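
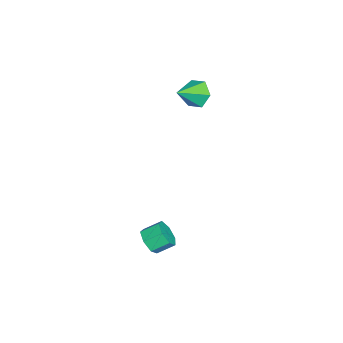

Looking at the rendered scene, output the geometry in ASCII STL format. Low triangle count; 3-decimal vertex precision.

solid 
facet normal -0.682 0.525 -0.508
outer loop
vertex -2.856 1.548 2.575
vertex -3.184 1.957 3.438
vertex -2.447 2.407 2.914
endloop
endfacet
facet normal 0.850 -0.215 -0.481
outer loop
vertex -2.856 1.548 2.575
vertex -2.447 2.407 2.914
vertex -1.996 1.043 4.322
endloop
endfacet
facet normal -0.682 0.525 -0.508
outer loop
vertex -2.447 2.407 2.914
vertex -3.184 1.957 3.438
vertex -2.775 2.816 3.777
endloop
endfacet
facet normal 0.892 0.433 0.134
outer loop
vertex -2.447 2.407 2.914
vertex -2.775 2.816 3.777
vertex -1.996 1.043 4.322
endloop
endfacet
facet normal -0.682 0.525 -0.508
outer loop
vertex -2.775 2.816 3.777
vertex -3.184 1.957 3.438
vertex -3.512 2.366 4.301
endloop
endfacet
facet normal 0.348 0.412 0.842
outer loop
vertex -2.775 2.816 3.777
vertex -3.512 2.366 4.301
vertex -1.996 1.043 4.322
endloop
endfacet
facet normal -0.682 0.525 -0.508
outer loop
vertex -3.512 2.366 4.301
vertex -3.184 1.957 3.438
vertex -3.921 1.507 3.962
endloop
endfacet
facet normal -0.237 -0.257 0.937
outer loop
vertex -3.512 2.366 4.301
vertex -3.921 1.507 3.962
vertex -1.996 1.043 4.322
endloop
endfacet
facet normal -0.682 0.525 -0.508
outer loop
vertex -3.921 1.507 3.962
vertex -3.184 1.957 3.438
vertex -3.593 1.098 3.099
endloop
endfacet
facet normal -0.278 -0.905 0.323
outer loop
vertex -3.921 1.507 3.962
vertex -3.593 1.098 3.099
vertex -1.996 1.043 4.322
endloop
endfacet
facet normal -0.682 0.525 -0.508
outer loop
vertex -3.593 1.098 3.099
vertex -3.184 1.957 3.438
vertex -2.856 1.548 2.575
endloop
endfacet
facet normal 0.265 -0.884 -0.386
outer loop
vertex -3.593 1.098 3.099
vertex -2.856 1.548 2.575
vertex -1.996 1.043 4.322
endloop
endfacet
facet normal 0.273 -0.806 -0.525
outer loop
vertex 4.046 0.471 -3.728
vertex 3.375 0.622 -4.308
vertex 4.221 0.927 -4.337
endloop
endfacet
facet normal 0.936 0.094 0.339
outer loop
vertex 4.046 0.471 -3.728
vertex 4.221 0.927 -4.337
vertex 3.717 1.447 -3.092
endloop
endfacet
facet normal 0.936 0.095 0.339
outer loop
vertex 3.717 1.447 -3.092
vertex 4.221 0.927 -4.337
vertex 3.892 1.903 -3.702
endloop
endfacet
facet normal -0.272 0.807 0.525
outer loop
vertex 3.717 1.447 -3.092
vertex 3.892 1.903 -3.702
vertex 3.045 1.598 -3.672
endloop
endfacet
facet normal 0.273 -0.806 -0.525
outer loop
vertex 4.221 0.927 -4.337
vertex 3.375 0.622 -4.308
vertex 3.758 1.153 -4.925
endloop
endfacet
facet normal 0.758 0.515 -0.399
outer loop
vertex 4.221 0.927 -4.337
vertex 3.758 1.153 -4.925
vertex 3.892 1.903 -3.702
endloop
endfacet
facet normal 0.758 0.516 -0.399
outer loop
vertex 3.892 1.903 -3.702
vertex 3.758 1.153 -4.925
vertex 3.429 2.129 -4.289
endloop
endfacet
facet normal -0.272 0.807 0.525
outer loop
vertex 3.892 1.903 -3.702
vertex 3.429 2.129 -4.289
vertex 3.045 1.598 -3.672
endloop
endfacet
facet normal 0.271 -0.806 -0.526
outer loop
vertex 3.758 1.153 -4.925
vertex 3.375 0.622 -4.308
vertex 3.007 0.98 -5.047
endloop
endfacet
facet normal 0.010 0.548 -0.836
outer loop
vertex 3.758 1.153 -4.925
vertex 3.007 0.98 -5.047
vertex 3.429 2.129 -4.289
endloop
endfacet
facet normal 0.010 0.548 -0.836
outer loop
vertex 3.429 2.129 -4.289
vertex 3.007 0.98 -5.047
vertex 2.677 1.955 -4.412
endloop
endfacet
facet normal -0.272 0.807 0.525
outer loop
vertex 3.429 2.129 -4.289
vertex 2.677 1.955 -4.412
vertex 3.045 1.598 -3.672
endloop
endfacet
facet normal 0.271 -0.806 -0.526
outer loop
vertex 3.007 0.98 -5.047
vertex 3.375 0.622 -4.308
vertex 2.532 0.537 -4.613
endloop
endfacet
facet normal -0.746 0.168 -0.645
outer loop
vertex 3.007 0.98 -5.047
vertex 2.532 0.537 -4.613
vertex 2.677 1.955 -4.412
endloop
endfacet
facet normal -0.746 0.168 -0.644
outer loop
vertex 2.677 1.955 -4.412
vertex 2.532 0.537 -4.613
vertex 2.203 1.512 -3.978
endloop
endfacet
facet normal -0.273 0.806 0.525
outer loop
vertex 2.677 1.955 -4.412
vertex 2.203 1.512 -3.978
vertex 3.045 1.598 -3.672
endloop
endfacet
facet normal 0.271 -0.806 -0.526
outer loop
vertex 2.532 0.537 -4.613
vertex 3.375 0.622 -4.308
vertex 2.692 0.158 -3.949
endloop
endfacet
facet normal -0.940 -0.339 0.033
outer loop
vertex 2.532 0.537 -4.613
vertex 2.692 0.158 -3.949
vertex 2.203 1.512 -3.978
endloop
endfacet
facet normal -0.940 -0.339 0.034
outer loop
vertex 2.203 1.512 -3.978
vertex 2.692 0.158 -3.949
vertex 2.363 1.134 -3.313
endloop
endfacet
facet normal -0.273 0.807 0.524
outer loop
vertex 2.203 1.512 -3.978
vertex 2.363 1.134 -3.313
vertex 3.045 1.598 -3.672
endloop
endfacet
facet normal 0.272 -0.807 -0.525
outer loop
vertex 2.692 0.158 -3.949
vertex 3.375 0.622 -4.308
vertex 3.366 0.129 -3.555
endloop
endfacet
facet normal -0.426 -0.590 0.686
outer loop
vertex 2.692 0.158 -3.949
vertex 3.366 0.129 -3.555
vertex 2.363 1.134 -3.313
endloop
endfacet
facet normal -0.426 -0.590 0.686
outer loop
vertex 2.363 1.134 -3.313
vertex 3.366 0.129 -3.555
vertex 3.037 1.105 -2.92
endloop
endfacet
facet normal -0.272 0.806 0.526
outer loop
vertex 2.363 1.134 -3.313
vertex 3.037 1.105 -2.92
vertex 3.045 1.598 -3.672
endloop
endfacet
facet normal 0.272 -0.807 -0.525
outer loop
vertex 3.366 0.129 -3.555
vertex 3.375 0.622 -4.308
vertex 4.046 0.471 -3.728
endloop
endfacet
facet normal 0.409 -0.397 0.822
outer loop
vertex 3.366 0.129 -3.555
vertex 4.046 0.471 -3.728
vertex 3.037 1.105 -2.92
endloop
endfacet
facet normal 0.408 -0.398 0.822
outer loop
vertex 3.037 1.105 -2.92
vertex 4.046 0.471 -3.728
vertex 3.717 1.447 -3.092
endloop
endfacet
facet normal -0.272 0.806 0.525
outer loop
vertex 3.037 1.105 -2.92
vertex 3.717 1.447 -3.092
vertex 3.045 1.598 -3.672
endloop
endfacet

endsolid


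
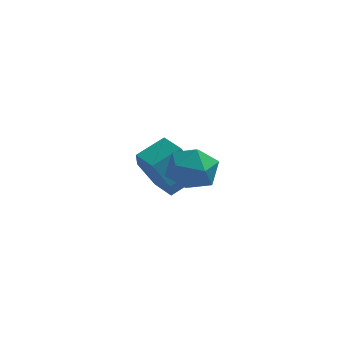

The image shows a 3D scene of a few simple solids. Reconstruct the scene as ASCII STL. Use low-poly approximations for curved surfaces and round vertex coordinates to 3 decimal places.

solid 
facet normal -0.714 -0.588 -0.380
outer loop
vertex 1.571 2.153 -0.361
vertex 0.982 2.366 0.418
vertex 0.95 2.935 -0.403
endloop
endfacet
facet normal 0.321 0.205 -0.924
outer loop
vertex 1.571 2.153 -0.361
vertex 0.95 2.935 -0.403
vertex 2.407 2.84 0.082
endloop
endfacet
facet normal 0.321 0.205 -0.925
outer loop
vertex 2.407 2.84 0.082
vertex 0.95 2.935 -0.403
vertex 1.786 3.623 0.04
endloop
endfacet
facet normal 0.715 0.587 0.379
outer loop
vertex 2.407 2.84 0.082
vertex 1.786 3.623 0.04
vertex 1.818 3.054 0.862
endloop
endfacet
facet normal -0.715 -0.587 -0.379
outer loop
vertex 0.95 2.935 -0.403
vertex 0.982 2.366 0.418
vertex 0.361 3.149 0.376
endloop
endfacet
facet normal -0.377 0.780 -0.499
outer loop
vertex 0.95 2.935 -0.403
vertex 0.361 3.149 0.376
vertex 1.786 3.623 0.04
endloop
endfacet
facet normal -0.377 0.781 -0.498
outer loop
vertex 1.786 3.623 0.04
vertex 0.361 3.149 0.376
vertex 1.197 3.836 0.82
endloop
endfacet
facet normal 0.715 0.588 0.379
outer loop
vertex 1.786 3.623 0.04
vertex 1.197 3.836 0.82
vertex 1.818 3.054 0.862
endloop
endfacet
facet normal -0.715 -0.587 -0.379
outer loop
vertex 0.361 3.149 0.376
vertex 0.982 2.366 0.418
vertex 0.393 2.58 1.198
endloop
endfacet
facet normal -0.699 0.575 0.425
outer loop
vertex 0.361 3.149 0.376
vertex 0.393 2.58 1.198
vertex 1.197 3.836 0.82
endloop
endfacet
facet normal -0.698 0.575 0.426
outer loop
vertex 1.197 3.836 0.82
vertex 0.393 2.58 1.198
vertex 1.229 3.267 1.641
endloop
endfacet
facet normal 0.714 0.588 0.380
outer loop
vertex 1.197 3.836 0.82
vertex 1.229 3.267 1.641
vertex 1.818 3.054 0.862
endloop
endfacet
facet normal -0.715 -0.587 -0.379
outer loop
vertex 0.393 2.58 1.198
vertex 0.982 2.366 0.418
vertex 1.014 1.797 1.24
endloop
endfacet
facet normal -0.321 -0.205 0.924
outer loop
vertex 0.393 2.58 1.198
vertex 1.014 1.797 1.24
vertex 1.229 3.267 1.641
endloop
endfacet
facet normal -0.321 -0.205 0.925
outer loop
vertex 1.229 3.267 1.641
vertex 1.014 1.797 1.24
vertex 1.85 2.485 1.683
endloop
endfacet
facet normal 0.714 0.588 0.380
outer loop
vertex 1.229 3.267 1.641
vertex 1.85 2.485 1.683
vertex 1.818 3.054 0.862
endloop
endfacet
facet normal -0.715 -0.588 -0.379
outer loop
vertex 1.014 1.797 1.24
vertex 0.982 2.366 0.418
vertex 1.603 1.584 0.46
endloop
endfacet
facet normal 0.378 -0.780 0.498
outer loop
vertex 1.014 1.797 1.24
vertex 1.603 1.584 0.46
vertex 1.85 2.485 1.683
endloop
endfacet
facet normal 0.376 -0.781 0.499
outer loop
vertex 1.85 2.485 1.683
vertex 1.603 1.584 0.46
vertex 2.439 2.271 0.904
endloop
endfacet
facet normal 0.715 0.587 0.379
outer loop
vertex 1.85 2.485 1.683
vertex 2.439 2.271 0.904
vertex 1.818 3.054 0.862
endloop
endfacet
facet normal -0.714 -0.588 -0.380
outer loop
vertex 1.603 1.584 0.46
vertex 0.982 2.366 0.418
vertex 1.571 2.153 -0.361
endloop
endfacet
facet normal 0.699 -0.575 -0.426
outer loop
vertex 1.603 1.584 0.46
vertex 1.571 2.153 -0.361
vertex 2.439 2.271 0.904
endloop
endfacet
facet normal 0.698 -0.575 -0.426
outer loop
vertex 2.439 2.271 0.904
vertex 1.571 2.153 -0.361
vertex 2.407 2.84 0.082
endloop
endfacet
facet normal 0.715 0.587 0.379
outer loop
vertex 2.439 2.271 0.904
vertex 2.407 2.84 0.082
vertex 1.818 3.054 0.862
endloop
endfacet
facet normal 0.060 0.968 -0.244
outer loop
vertex 2.938 -0.06 2.382
vertex 2.059 0.028 2.514
vertex 2.627 0.163 3.19
endloop
endfacet
facet normal 0.669 0.741 0.053
outer loop
vertex 2.938 -0.06 2.382
vertex 2.627 0.163 3.19
vertex 3.291 -0.431 3.115
endloop
endfacet
facet normal 0.918 0.200 -0.341
outer loop
vertex 2.938 -0.06 2.382
vertex 3.291 -0.431 3.115
vertex 3.132 -0.933 2.392
endloop
endfacet
facet normal 0.464 0.093 -0.881
outer loop
vertex 2.938 -0.06 2.382
vertex 3.132 -0.933 2.392
vertex 2.37 -0.649 2.021
endloop
endfacet
facet normal -0.066 0.567 -0.821
outer loop
vertex 2.938 -0.06 2.382
vertex 2.37 -0.649 2.021
vertex 2.059 0.028 2.514
endloop
endfacet
facet normal 0.517 0.489 0.702
outer loop
vertex 3.291 -0.431 3.115
vertex 2.627 0.163 3.19
vertex 2.63 -0.571 3.699
endloop
endfacet
facet normal -0.467 0.856 0.222
outer loop
vertex 2.627 0.163 3.19
vertex 2.059 0.028 2.514
vertex 1.868 -0.287 3.328
endloop
endfacet
facet normal -0.672 0.209 -0.711
outer loop
vertex 2.059 0.028 2.514
vertex 2.37 -0.649 2.021
vertex 1.709 -0.789 2.605
endloop
endfacet
facet normal 0.185 -0.560 -0.808
outer loop
vertex 2.37 -0.649 2.021
vertex 3.132 -0.933 2.392
vertex 2.373 -1.383 2.53
endloop
endfacet
facet normal 0.920 -0.387 0.066
outer loop
vertex 3.132 -0.933 2.392
vertex 3.291 -0.431 3.115
vertex 2.941 -1.248 3.206
endloop
endfacet
facet normal -0.464 -0.093 0.881
outer loop
vertex 2.062 -1.16 3.338
vertex 2.63 -0.571 3.699
vertex 1.868 -0.287 3.328
endloop
endfacet
facet normal -0.918 -0.200 0.341
outer loop
vertex 2.062 -1.16 3.338
vertex 1.868 -0.287 3.328
vertex 1.709 -0.789 2.605
endloop
endfacet
facet normal -0.669 -0.741 -0.053
outer loop
vertex 2.062 -1.16 3.338
vertex 1.709 -0.789 2.605
vertex 2.373 -1.383 2.53
endloop
endfacet
facet normal -0.060 -0.968 0.244
outer loop
vertex 2.062 -1.16 3.338
vertex 2.373 -1.383 2.53
vertex 2.941 -1.248 3.206
endloop
endfacet
facet normal 0.066 -0.567 0.821
outer loop
vertex 2.062 -1.16 3.338
vertex 2.941 -1.248 3.206
vertex 2.63 -0.571 3.699
endloop
endfacet
facet normal -0.185 0.560 0.808
outer loop
vertex 1.868 -0.287 3.328
vertex 2.63 -0.571 3.699
vertex 2.627 0.163 3.19
endloop
endfacet
facet normal -0.920 0.387 -0.066
outer loop
vertex 1.709 -0.789 2.605
vertex 1.868 -0.287 3.328
vertex 2.059 0.028 2.514
endloop
endfacet
facet normal -0.517 -0.489 -0.702
outer loop
vertex 2.373 -1.383 2.53
vertex 1.709 -0.789 2.605
vertex 2.37 -0.649 2.021
endloop
endfacet
facet normal 0.467 -0.856 -0.222
outer loop
vertex 2.941 -1.248 3.206
vertex 2.373 -1.383 2.53
vertex 3.132 -0.933 2.392
endloop
endfacet
facet normal 0.672 -0.209 0.711
outer loop
vertex 2.63 -0.571 3.699
vertex 2.941 -1.248 3.206
vertex 3.291 -0.431 3.115
endloop
endfacet

endsolid


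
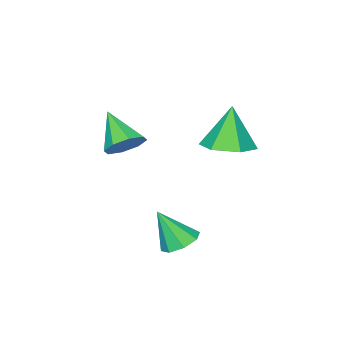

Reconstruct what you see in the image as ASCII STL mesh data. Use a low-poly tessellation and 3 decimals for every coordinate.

solid 
facet normal 0.226 0.126 -0.966
outer loop
vertex -2.131 -0.656 2.835
vertex -2.786 0.189 2.792
vertex -1.756 0.323 3.05
endloop
endfacet
facet normal 0.718 -0.400 0.569
outer loop
vertex -2.131 -0.656 2.835
vertex -1.756 0.323 3.05
vertex -3.214 -0.049 4.628
endloop
endfacet
facet normal 0.226 0.125 -0.966
outer loop
vertex -1.756 0.323 3.05
vertex -2.786 0.189 2.792
vertex -2.41 1.168 3.007
endloop
endfacet
facet normal 0.583 0.484 0.653
outer loop
vertex -1.756 0.323 3.05
vertex -2.41 1.168 3.007
vertex -3.214 -0.049 4.628
endloop
endfacet
facet normal 0.226 0.125 -0.966
outer loop
vertex -2.41 1.168 3.007
vertex -2.786 0.189 2.792
vertex -3.44 1.035 2.749
endloop
endfacet
facet normal -0.234 0.830 0.507
outer loop
vertex -2.41 1.168 3.007
vertex -3.44 1.035 2.749
vertex -3.214 -0.049 4.628
endloop
endfacet
facet normal 0.225 0.125 -0.966
outer loop
vertex -3.44 1.035 2.749
vertex -2.786 0.189 2.792
vertex -3.816 0.056 2.535
endloop
endfacet
facet normal -0.916 0.291 0.278
outer loop
vertex -3.44 1.035 2.749
vertex -3.816 0.056 2.535
vertex -3.214 -0.049 4.628
endloop
endfacet
facet normal 0.225 0.126 -0.966
outer loop
vertex -3.816 0.056 2.535
vertex -2.786 0.189 2.792
vertex -3.161 -0.789 2.577
endloop
endfacet
facet normal -0.780 -0.595 0.194
outer loop
vertex -3.816 0.056 2.535
vertex -3.161 -0.789 2.577
vertex -3.214 -0.049 4.628
endloop
endfacet
facet normal 0.226 0.126 -0.966
outer loop
vertex -3.161 -0.789 2.577
vertex -2.786 0.189 2.792
vertex -2.131 -0.656 2.835
endloop
endfacet
facet normal 0.036 -0.940 0.340
outer loop
vertex -3.161 -0.789 2.577
vertex -2.131 -0.656 2.835
vertex -3.214 -0.049 4.628
endloop
endfacet
facet normal -0.291 0.408 -0.865
outer loop
vertex 0.5 0.53 -1.267
vertex -0.265 0.315 -1.111
vertex 0.189 0.967 -0.956
endloop
endfacet
facet normal 0.863 0.365 0.351
outer loop
vertex 0.5 0.53 -1.267
vertex 0.189 0.967 -0.956
vertex 0.225 -0.375 0.351
endloop
endfacet
facet normal -0.290 0.408 -0.866
outer loop
vertex 0.189 0.967 -0.956
vertex -0.265 0.315 -1.111
vertex -0.388 1.022 -0.737
endloop
endfacet
facet normal 0.319 0.666 0.675
outer loop
vertex 0.189 0.967 -0.956
vertex -0.388 1.022 -0.737
vertex 0.225 -0.375 0.351
endloop
endfacet
facet normal -0.291 0.407 -0.866
outer loop
vertex -0.388 1.022 -0.737
vertex -0.265 0.315 -1.111
vertex -0.893 0.663 -0.736
endloop
endfacet
facet normal -0.340 0.480 0.808
outer loop
vertex -0.388 1.022 -0.737
vertex -0.893 0.663 -0.736
vertex 0.225 -0.375 0.351
endloop
endfacet
facet normal -0.290 0.409 -0.865
outer loop
vertex -0.893 0.663 -0.736
vertex -0.265 0.315 -1.111
vertex -1.031 0.1 -0.956
endloop
endfacet
facet normal -0.734 -0.084 0.674
outer loop
vertex -0.893 0.663 -0.736
vertex -1.031 0.1 -0.956
vertex 0.225 -0.375 0.351
endloop
endfacet
facet normal -0.290 0.409 -0.865
outer loop
vertex -1.031 0.1 -0.956
vertex -0.265 0.315 -1.111
vertex -0.72 -0.337 -1.267
endloop
endfacet
facet normal -0.627 -0.696 0.350
outer loop
vertex -1.031 0.1 -0.956
vertex -0.72 -0.337 -1.267
vertex 0.225 -0.375 0.351
endloop
endfacet
facet normal -0.289 0.409 -0.866
outer loop
vertex -0.72 -0.337 -1.267
vertex -0.265 0.315 -1.111
vertex -0.143 -0.393 -1.486
endloop
endfacet
facet normal -0.086 -0.996 0.027
outer loop
vertex -0.72 -0.337 -1.267
vertex -0.143 -0.393 -1.486
vertex 0.225 -0.375 0.351
endloop
endfacet
facet normal -0.290 0.408 -0.865
outer loop
vertex -0.143 -0.393 -1.486
vertex -0.265 0.315 -1.111
vertex 0.363 -0.033 -1.486
endloop
endfacet
facet normal 0.576 -0.810 -0.108
outer loop
vertex -0.143 -0.393 -1.486
vertex 0.363 -0.033 -1.486
vertex 0.225 -0.375 0.351
endloop
endfacet
facet normal -0.291 0.408 -0.866
outer loop
vertex 0.363 -0.033 -1.486
vertex -0.265 0.315 -1.111
vertex 0.5 0.53 -1.267
endloop
endfacet
facet normal 0.969 -0.246 0.027
outer loop
vertex 0.363 -0.033 -1.486
vertex 0.5 0.53 -1.267
vertex 0.225 -0.375 0.351
endloop
endfacet
facet normal 0.174 0.733 -0.657
outer loop
vertex 0.536 -2.814 2.627
vertex -0.255 -2.523 2.742
vertex 0.499 -2.376 3.106
endloop
endfacet
facet normal 0.831 -0.377 0.409
outer loop
vertex 0.536 -2.814 2.627
vertex 0.499 -2.376 3.106
vertex -0.565 -3.837 3.918
endloop
endfacet
facet normal 0.174 0.734 -0.657
outer loop
vertex 0.499 -2.376 3.106
vertex -0.255 -2.523 2.742
vertex 0.021 -2.024 3.373
endloop
endfacet
facet normal 0.531 0.082 0.843
outer loop
vertex 0.499 -2.376 3.106
vertex 0.021 -2.024 3.373
vertex -0.565 -3.837 3.918
endloop
endfacet
facet normal 0.174 0.734 -0.657
outer loop
vertex 0.021 -2.024 3.373
vertex -0.255 -2.523 2.742
vertex -0.619 -1.965 3.269
endloop
endfacet
facet normal -0.123 0.322 0.939
outer loop
vertex 0.021 -2.024 3.373
vertex -0.619 -1.965 3.269
vertex -0.565 -3.837 3.918
endloop
endfacet
facet normal 0.174 0.734 -0.657
outer loop
vertex -0.619 -1.965 3.269
vertex -0.255 -2.523 2.742
vertex -1.045 -2.233 2.857
endloop
endfacet
facet normal -0.743 0.200 0.638
outer loop
vertex -0.619 -1.965 3.269
vertex -1.045 -2.233 2.857
vertex -0.565 -3.837 3.918
endloop
endfacet
facet normal 0.174 0.733 -0.657
outer loop
vertex -1.045 -2.233 2.857
vertex -0.255 -2.523 2.742
vertex -1.008 -2.671 2.378
endloop
endfacet
facet normal -0.970 -0.212 0.119
outer loop
vertex -1.045 -2.233 2.857
vertex -1.008 -2.671 2.378
vertex -0.565 -3.837 3.918
endloop
endfacet
facet normal 0.174 0.733 -0.658
outer loop
vertex -1.008 -2.671 2.378
vertex -0.255 -2.523 2.742
vertex -0.53 -3.023 2.112
endloop
endfacet
facet normal -0.670 -0.672 -0.316
outer loop
vertex -1.008 -2.671 2.378
vertex -0.53 -3.023 2.112
vertex -0.565 -3.837 3.918
endloop
endfacet
facet normal 0.173 0.733 -0.658
outer loop
vertex -0.53 -3.023 2.112
vertex -0.255 -2.523 2.742
vertex 0.11 -3.082 2.215
endloop
endfacet
facet normal -0.018 -0.911 -0.411
outer loop
vertex -0.53 -3.023 2.112
vertex 0.11 -3.082 2.215
vertex -0.565 -3.837 3.918
endloop
endfacet
facet normal 0.174 0.733 -0.657
outer loop
vertex 0.11 -3.082 2.215
vertex -0.255 -2.523 2.742
vertex 0.536 -2.814 2.627
endloop
endfacet
facet normal 0.604 -0.789 -0.111
outer loop
vertex 0.11 -3.082 2.215
vertex 0.536 -2.814 2.627
vertex -0.565 -3.837 3.918
endloop
endfacet

endsolid


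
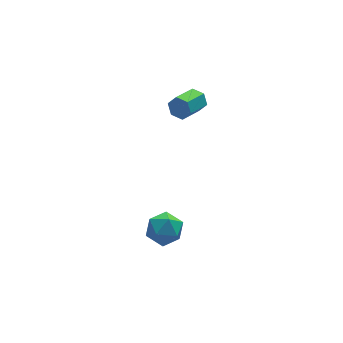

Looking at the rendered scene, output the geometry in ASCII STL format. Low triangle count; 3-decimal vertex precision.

solid 
facet normal 0.761 0.564 -0.319
outer loop
vertex -0.234 3.807 3.586
vertex -0.606 3.99 3.022
vertex -0.645 4.373 3.606
endloop
endfacet
facet normal 0.273 0.165 0.948
outer loop
vertex -0.234 3.807 3.586
vertex -0.645 4.373 3.606
vertex -1.422 2.926 4.082
endloop
endfacet
facet normal 0.275 0.164 0.947
outer loop
vertex -1.422 2.926 4.082
vertex -0.645 4.373 3.606
vertex -1.833 3.492 4.103
endloop
endfacet
facet normal -0.762 -0.565 0.318
outer loop
vertex -1.422 2.926 4.082
vertex -1.833 3.492 4.103
vertex -1.794 3.11 3.518
endloop
endfacet
facet normal 0.762 0.564 -0.319
outer loop
vertex -0.645 4.373 3.606
vertex -0.606 3.99 3.022
vertex -1.017 4.557 3.042
endloop
endfacet
facet normal -0.371 0.782 0.500
outer loop
vertex -0.645 4.373 3.606
vertex -1.017 4.557 3.042
vertex -1.833 3.492 4.103
endloop
endfacet
facet normal -0.371 0.782 0.500
outer loop
vertex -1.833 3.492 4.103
vertex -1.017 4.557 3.042
vertex -2.205 3.676 3.539
endloop
endfacet
facet normal -0.762 -0.565 0.318
outer loop
vertex -1.833 3.492 4.103
vertex -2.205 3.676 3.539
vertex -1.794 3.11 3.518
endloop
endfacet
facet normal 0.762 0.564 -0.319
outer loop
vertex -1.017 4.557 3.042
vertex -0.606 3.99 3.022
vertex -0.978 4.174 2.458
endloop
endfacet
facet normal -0.646 0.618 -0.448
outer loop
vertex -1.017 4.557 3.042
vertex -0.978 4.174 2.458
vertex -2.205 3.676 3.539
endloop
endfacet
facet normal -0.646 0.618 -0.448
outer loop
vertex -2.205 3.676 3.539
vertex -0.978 4.174 2.458
vertex -2.166 3.293 2.954
endloop
endfacet
facet normal -0.761 -0.565 0.319
outer loop
vertex -2.205 3.676 3.539
vertex -2.166 3.293 2.954
vertex -1.794 3.11 3.518
endloop
endfacet
facet normal 0.762 0.565 -0.318
outer loop
vertex -0.978 4.174 2.458
vertex -0.606 3.99 3.022
vertex -0.567 3.608 2.437
endloop
endfacet
facet normal -0.274 -0.164 -0.948
outer loop
vertex -0.978 4.174 2.458
vertex -0.567 3.608 2.437
vertex -2.166 3.293 2.954
endloop
endfacet
facet normal -0.274 -0.165 -0.947
outer loop
vertex -2.166 3.293 2.954
vertex -0.567 3.608 2.437
vertex -1.755 2.727 2.934
endloop
endfacet
facet normal -0.761 -0.564 0.319
outer loop
vertex -2.166 3.293 2.954
vertex -1.755 2.727 2.934
vertex -1.794 3.11 3.518
endloop
endfacet
facet normal 0.762 0.565 -0.318
outer loop
vertex -0.567 3.608 2.437
vertex -0.606 3.99 3.022
vertex -0.195 3.424 3.001
endloop
endfacet
facet normal 0.371 -0.782 -0.500
outer loop
vertex -0.567 3.608 2.437
vertex -0.195 3.424 3.001
vertex -1.755 2.727 2.934
endloop
endfacet
facet normal 0.371 -0.782 -0.500
outer loop
vertex -1.755 2.727 2.934
vertex -0.195 3.424 3.001
vertex -1.383 2.543 3.498
endloop
endfacet
facet normal -0.762 -0.564 0.319
outer loop
vertex -1.755 2.727 2.934
vertex -1.383 2.543 3.498
vertex -1.794 3.11 3.518
endloop
endfacet
facet normal 0.761 0.565 -0.319
outer loop
vertex -0.195 3.424 3.001
vertex -0.606 3.99 3.022
vertex -0.234 3.807 3.586
endloop
endfacet
facet normal 0.646 -0.618 0.448
outer loop
vertex -0.195 3.424 3.001
vertex -0.234 3.807 3.586
vertex -1.383 2.543 3.498
endloop
endfacet
facet normal 0.646 -0.618 0.448
outer loop
vertex -1.383 2.543 3.498
vertex -0.234 3.807 3.586
vertex -1.422 2.926 4.082
endloop
endfacet
facet normal -0.762 -0.564 0.319
outer loop
vertex -1.383 2.543 3.498
vertex -1.422 2.926 4.082
vertex -1.794 3.11 3.518
endloop
endfacet
facet normal -0.814 0.579 0.053
outer loop
vertex -3.902 1.217 -3.617
vertex -4.525 0.346 -3.674
vertex -4.202 0.713 -2.719
endloop
endfacet
facet normal -0.267 0.876 0.402
outer loop
vertex -3.902 1.217 -3.617
vertex -4.202 0.713 -2.719
vertex -3.195 1.068 -2.824
endloop
endfacet
facet normal 0.269 0.961 -0.060
outer loop
vertex -3.902 1.217 -3.617
vertex -3.195 1.068 -2.824
vertex -2.896 0.921 -3.844
endloop
endfacet
facet normal 0.054 0.717 -0.695
outer loop
vertex -3.902 1.217 -3.617
vertex -2.896 0.921 -3.844
vertex -3.718 0.475 -4.369
endloop
endfacet
facet normal -0.615 0.481 -0.625
outer loop
vertex -3.902 1.217 -3.617
vertex -3.718 0.475 -4.369
vertex -4.525 0.346 -3.674
endloop
endfacet
facet normal -0.053 0.418 0.907
outer loop
vertex -3.195 1.068 -2.824
vertex -4.202 0.713 -2.719
vertex -3.382 0.105 -2.391
endloop
endfacet
facet normal -0.938 -0.062 0.341
outer loop
vertex -4.202 0.713 -2.719
vertex -4.525 0.346 -3.674
vertex -4.204 -0.341 -2.916
endloop
endfacet
facet normal -0.616 -0.220 -0.756
outer loop
vertex -4.525 0.346 -3.674
vertex -3.718 0.475 -4.369
vertex -3.905 -0.488 -3.936
endloop
endfacet
facet normal 0.467 0.162 -0.869
outer loop
vertex -3.718 0.475 -4.369
vertex -2.896 0.921 -3.844
vertex -2.898 -0.133 -4.041
endloop
endfacet
facet normal 0.816 0.556 0.159
outer loop
vertex -2.896 0.921 -3.844
vertex -3.195 1.068 -2.824
vertex -2.575 0.234 -3.086
endloop
endfacet
facet normal -0.054 -0.717 0.695
outer loop
vertex -3.198 -0.637 -3.143
vertex -3.382 0.105 -2.391
vertex -4.204 -0.341 -2.916
endloop
endfacet
facet normal -0.269 -0.961 0.060
outer loop
vertex -3.198 -0.637 -3.143
vertex -4.204 -0.341 -2.916
vertex -3.905 -0.488 -3.936
endloop
endfacet
facet normal 0.267 -0.876 -0.402
outer loop
vertex -3.198 -0.637 -3.143
vertex -3.905 -0.488 -3.936
vertex -2.898 -0.133 -4.041
endloop
endfacet
facet normal 0.814 -0.579 -0.053
outer loop
vertex -3.198 -0.637 -3.143
vertex -2.898 -0.133 -4.041
vertex -2.575 0.234 -3.086
endloop
endfacet
facet normal 0.615 -0.481 0.625
outer loop
vertex -3.198 -0.637 -3.143
vertex -2.575 0.234 -3.086
vertex -3.382 0.105 -2.391
endloop
endfacet
facet normal -0.467 -0.162 0.869
outer loop
vertex -4.204 -0.341 -2.916
vertex -3.382 0.105 -2.391
vertex -4.202 0.713 -2.719
endloop
endfacet
facet normal -0.816 -0.556 -0.159
outer loop
vertex -3.905 -0.488 -3.936
vertex -4.204 -0.341 -2.916
vertex -4.525 0.346 -3.674
endloop
endfacet
facet normal 0.053 -0.418 -0.907
outer loop
vertex -2.898 -0.133 -4.041
vertex -3.905 -0.488 -3.936
vertex -3.718 0.475 -4.369
endloop
endfacet
facet normal 0.938 0.062 -0.341
outer loop
vertex -2.575 0.234 -3.086
vertex -2.898 -0.133 -4.041
vertex -2.896 0.921 -3.844
endloop
endfacet
facet normal 0.616 0.220 0.756
outer loop
vertex -3.382 0.105 -2.391
vertex -2.575 0.234 -3.086
vertex -3.195 1.068 -2.824
endloop
endfacet

endsolid


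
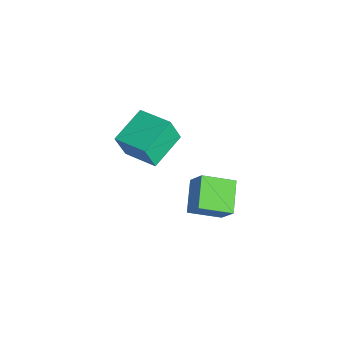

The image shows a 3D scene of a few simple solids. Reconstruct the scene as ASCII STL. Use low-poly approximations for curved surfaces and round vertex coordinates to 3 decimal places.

solid 
facet normal -0.579 -0.144 -0.803
outer loop
vertex 2.61 0.908 2.462
vertex 3.087 2.409 1.85
vertex 3.934 0.153 1.643
endloop
endfacet
facet normal -0.282 -0.888 0.363
outer loop
vertex 4.733 0.351 2.75
vertex 2.61 0.908 2.462
vertex 3.934 0.153 1.643
endloop
endfacet
facet normal -0.579 -0.144 -0.803
outer loop
vertex 3.934 0.153 1.643
vertex 3.087 2.409 1.85
vertex 4.411 1.654 1.03
endloop
endfacet
facet normal 0.765 -0.437 -0.474
outer loop
vertex 4.411 1.654 1.03
vertex 4.733 0.351 2.75
vertex 3.934 0.153 1.643
endloop
endfacet
facet normal -0.765 0.436 0.474
outer loop
vertex 2.61 0.908 2.462
vertex 3.886 2.607 2.957
vertex 3.087 2.409 1.85
endloop
endfacet
facet normal -0.282 -0.888 0.362
outer loop
vertex 3.409 1.106 3.57
vertex 2.61 0.908 2.462
vertex 4.733 0.351 2.75
endloop
endfacet
facet normal -0.765 0.437 0.474
outer loop
vertex 3.409 1.106 3.57
vertex 3.886 2.607 2.957
vertex 2.61 0.908 2.462
endloop
endfacet
facet normal 0.282 0.888 -0.362
outer loop
vertex 3.087 2.409 1.85
vertex 3.886 2.607 2.957
vertex 4.411 1.654 1.03
endloop
endfacet
facet normal 0.765 -0.436 -0.474
outer loop
vertex 5.21 1.852 2.138
vertex 4.733 0.351 2.75
vertex 4.411 1.654 1.03
endloop
endfacet
facet normal 0.282 0.888 -0.362
outer loop
vertex 4.411 1.654 1.03
vertex 3.886 2.607 2.957
vertex 5.21 1.852 2.138
endloop
endfacet
facet normal 0.579 0.143 0.803
outer loop
vertex 5.21 1.852 2.138
vertex 3.409 1.106 3.57
vertex 4.733 0.351 2.75
endloop
endfacet
facet normal 0.579 0.144 0.803
outer loop
vertex 3.886 2.607 2.957
vertex 3.409 1.106 3.57
vertex 5.21 1.852 2.138
endloop
endfacet
facet normal -0.887 -0.434 -0.160
outer loop
vertex -1.517 -1.088 2.465
vertex -2.47 0.625 3.099
vertex -1.517 -0.561 1.04
endloop
endfacet
facet normal 0.463 -0.832 -0.308
outer loop
vertex 0.15 0.255 1.341
vertex -1.517 -1.088 2.465
vertex -1.517 -0.561 1.04
endloop
endfacet
facet normal -0.887 -0.434 -0.160
outer loop
vertex -1.517 -0.561 1.04
vertex -2.47 0.625 3.099
vertex -2.47 1.152 1.673
endloop
endfacet
facet normal -0.000 0.347 -0.938
outer loop
vertex -2.47 1.152 1.673
vertex 0.15 0.255 1.341
vertex -1.517 -0.561 1.04
endloop
endfacet
facet normal 0.000 -0.347 0.938
outer loop
vertex -1.517 -1.088 2.465
vertex -0.803 1.441 3.4
vertex -2.47 0.625 3.099
endloop
endfacet
facet normal 0.463 -0.832 -0.307
outer loop
vertex 0.15 -0.272 2.767
vertex -1.517 -1.088 2.465
vertex 0.15 0.255 1.341
endloop
endfacet
facet normal -0.000 -0.347 0.938
outer loop
vertex 0.15 -0.272 2.767
vertex -0.803 1.441 3.4
vertex -1.517 -1.088 2.465
endloop
endfacet
facet normal -0.463 0.832 0.307
outer loop
vertex -2.47 0.625 3.099
vertex -0.803 1.441 3.4
vertex -2.47 1.152 1.673
endloop
endfacet
facet normal -0.000 0.347 -0.938
outer loop
vertex -0.803 1.968 1.975
vertex 0.15 0.255 1.341
vertex -2.47 1.152 1.673
endloop
endfacet
facet normal -0.463 0.831 0.307
outer loop
vertex -2.47 1.152 1.673
vertex -0.803 1.441 3.4
vertex -0.803 1.968 1.975
endloop
endfacet
facet normal 0.887 0.434 0.160
outer loop
vertex -0.803 1.968 1.975
vertex 0.15 -0.272 2.767
vertex 0.15 0.255 1.341
endloop
endfacet
facet normal 0.887 0.434 0.160
outer loop
vertex -0.803 1.441 3.4
vertex 0.15 -0.272 2.767
vertex -0.803 1.968 1.975
endloop
endfacet

endsolid


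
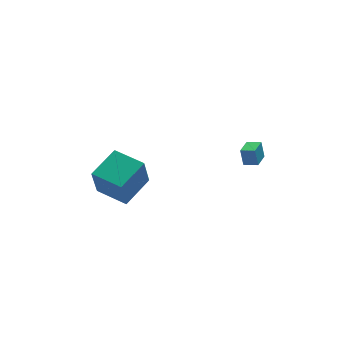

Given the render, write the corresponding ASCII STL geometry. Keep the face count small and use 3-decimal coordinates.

solid 
facet normal -0.642 -0.746 0.175
outer loop
vertex 3.157 -1.864 1.345
vertex 2.539 -1.377 1.154
vertex 3.229 -2.152 0.38
endloop
endfacet
facet normal 0.764 -0.601 0.236
outer loop
vertex 3.941 -1.323 0.186
vertex 3.157 -1.864 1.345
vertex 3.229 -2.152 0.38
endloop
endfacet
facet normal -0.642 -0.747 0.176
outer loop
vertex 3.229 -2.152 0.38
vertex 2.539 -1.377 1.154
vertex 2.61 -1.665 0.189
endloop
endfacet
facet normal 0.071 -0.285 -0.956
outer loop
vertex 2.61 -1.665 0.189
vertex 3.941 -1.323 0.186
vertex 3.229 -2.152 0.38
endloop
endfacet
facet normal -0.071 0.285 0.956
outer loop
vertex 3.157 -1.864 1.345
vertex 3.251 -0.548 0.96
vertex 2.539 -1.377 1.154
endloop
endfacet
facet normal 0.763 -0.601 0.236
outer loop
vertex 3.87 -1.035 1.151
vertex 3.157 -1.864 1.345
vertex 3.941 -1.323 0.186
endloop
endfacet
facet normal -0.071 0.285 0.956
outer loop
vertex 3.87 -1.035 1.151
vertex 3.251 -0.548 0.96
vertex 3.157 -1.864 1.345
endloop
endfacet
facet normal -0.764 0.601 -0.236
outer loop
vertex 2.539 -1.377 1.154
vertex 3.251 -0.548 0.96
vertex 2.61 -1.665 0.189
endloop
endfacet
facet normal 0.071 -0.285 -0.956
outer loop
vertex 3.323 -0.836 -0.005
vertex 3.941 -1.323 0.186
vertex 2.61 -1.665 0.189
endloop
endfacet
facet normal -0.763 0.601 -0.236
outer loop
vertex 2.61 -1.665 0.189
vertex 3.251 -0.548 0.96
vertex 3.323 -0.836 -0.005
endloop
endfacet
facet normal 0.642 0.746 -0.175
outer loop
vertex 3.323 -0.836 -0.005
vertex 3.87 -1.035 1.151
vertex 3.941 -1.323 0.186
endloop
endfacet
facet normal 0.642 0.747 -0.175
outer loop
vertex 3.251 -0.548 0.96
vertex 3.87 -1.035 1.151
vertex 3.323 -0.836 -0.005
endloop
endfacet
facet normal -0.809 -0.519 -0.277
outer loop
vertex -3.788 -0.665 -0.453
vertex -4.852 0.942 -0.355
vertex -3.387 -0.285 -2.334
endloop
endfacet
facet normal 0.551 -0.833 -0.051
outer loop
vertex -1.728 0.778 -1.765
vertex -3.788 -0.665 -0.453
vertex -3.387 -0.285 -2.334
endloop
endfacet
facet normal -0.809 -0.518 -0.277
outer loop
vertex -3.387 -0.285 -2.334
vertex -4.852 0.942 -0.355
vertex -4.451 1.322 -2.235
endloop
endfacet
facet normal 0.204 0.194 -0.959
outer loop
vertex -4.451 1.322 -2.235
vertex -1.728 0.778 -1.765
vertex -3.387 -0.285 -2.334
endloop
endfacet
facet normal -0.205 -0.194 0.959
outer loop
vertex -3.788 -0.665 -0.453
vertex -3.193 2.005 0.214
vertex -4.852 0.942 -0.355
endloop
endfacet
facet normal 0.551 -0.833 -0.051
outer loop
vertex -2.129 0.398 0.115
vertex -3.788 -0.665 -0.453
vertex -1.728 0.778 -1.765
endloop
endfacet
facet normal -0.204 -0.194 0.959
outer loop
vertex -2.129 0.398 0.115
vertex -3.193 2.005 0.214
vertex -3.788 -0.665 -0.453
endloop
endfacet
facet normal -0.551 0.833 0.051
outer loop
vertex -4.852 0.942 -0.355
vertex -3.193 2.005 0.214
vertex -4.451 1.322 -2.235
endloop
endfacet
facet normal 0.204 0.194 -0.960
outer loop
vertex -2.792 2.385 -1.667
vertex -1.728 0.778 -1.765
vertex -4.451 1.322 -2.235
endloop
endfacet
facet normal -0.551 0.833 0.051
outer loop
vertex -4.451 1.322 -2.235
vertex -3.193 2.005 0.214
vertex -2.792 2.385 -1.667
endloop
endfacet
facet normal 0.809 0.519 0.277
outer loop
vertex -2.792 2.385 -1.667
vertex -2.129 0.398 0.115
vertex -1.728 0.778 -1.765
endloop
endfacet
facet normal 0.809 0.518 0.277
outer loop
vertex -3.193 2.005 0.214
vertex -2.129 0.398 0.115
vertex -2.792 2.385 -1.667
endloop
endfacet

endsolid


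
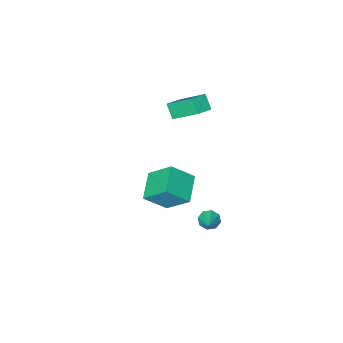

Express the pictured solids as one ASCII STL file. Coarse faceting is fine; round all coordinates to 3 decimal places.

solid 
facet normal -0.501 -0.681 -0.533
outer loop
vertex -1.419 0.716 -3.618
vertex -1.691 0.511 -3.1
vertex -1.825 0.942 -3.525
endloop
endfacet
facet normal 0.325 0.795 -0.513
outer loop
vertex -1.419 0.716 -3.618
vertex -1.825 0.942 -3.525
vertex -1.089 1.329 -2.46
endloop
endfacet
facet normal -0.502 -0.681 -0.533
outer loop
vertex -1.825 0.942 -3.525
vertex -1.691 0.511 -3.1
vertex -2.153 0.916 -3.183
endloop
endfacet
facet normal -0.254 0.952 -0.171
outer loop
vertex -1.825 0.942 -3.525
vertex -2.153 0.916 -3.183
vertex -1.089 1.329 -2.46
endloop
endfacet
facet normal -0.502 -0.681 -0.533
outer loop
vertex -2.153 0.916 -3.183
vertex -1.691 0.511 -3.1
vertex -2.21 0.652 -2.792
endloop
endfacet
facet normal -0.558 0.723 0.407
outer loop
vertex -2.153 0.916 -3.183
vertex -2.21 0.652 -2.792
vertex -1.089 1.329 -2.46
endloop
endfacet
facet normal -0.501 -0.681 -0.533
outer loop
vertex -2.21 0.652 -2.792
vertex -1.691 0.511 -3.1
vertex -1.963 0.306 -2.582
endloop
endfacet
facet normal -0.408 0.243 0.880
outer loop
vertex -2.21 0.652 -2.792
vertex -1.963 0.306 -2.582
vertex -1.089 1.329 -2.46
endloop
endfacet
facet normal -0.501 -0.682 -0.533
outer loop
vertex -1.963 0.306 -2.582
vertex -1.691 0.511 -3.1
vertex -1.556 0.08 -2.675
endloop
endfacet
facet normal 0.107 -0.207 0.972
outer loop
vertex -1.963 0.306 -2.582
vertex -1.556 0.08 -2.675
vertex -1.089 1.329 -2.46
endloop
endfacet
facet normal -0.501 -0.682 -0.533
outer loop
vertex -1.556 0.08 -2.675
vertex -1.691 0.511 -3.1
vertex -1.228 0.106 -3.017
endloop
endfacet
facet normal 0.686 -0.365 0.630
outer loop
vertex -1.556 0.08 -2.675
vertex -1.228 0.106 -3.017
vertex -1.089 1.329 -2.46
endloop
endfacet
facet normal -0.501 -0.682 -0.533
outer loop
vertex -1.228 0.106 -3.017
vertex -1.691 0.511 -3.1
vertex -1.171 0.37 -3.408
endloop
endfacet
facet normal 0.989 -0.136 0.052
outer loop
vertex -1.228 0.106 -3.017
vertex -1.171 0.37 -3.408
vertex -1.089 1.329 -2.46
endloop
endfacet
facet normal -0.501 -0.682 -0.533
outer loop
vertex -1.171 0.37 -3.408
vertex -1.691 0.511 -3.1
vertex -1.419 0.716 -3.618
endloop
endfacet
facet normal 0.839 0.345 -0.422
outer loop
vertex -1.171 0.37 -3.408
vertex -1.419 0.716 -3.618
vertex -1.089 1.329 -2.46
endloop
endfacet
facet normal -0.948 -0.162 -0.274
outer loop
vertex -3.138 -2.248 4.805
vertex -3.059 -1.551 4.12
vertex -2.491 -3.685 3.417
endloop
endfacet
facet normal -0.080 -0.711 0.699
outer loop
vertex -1.581 -3.529 3.68
vertex -3.138 -2.248 4.805
vertex -2.491 -3.685 3.417
endloop
endfacet
facet normal -0.948 -0.162 -0.274
outer loop
vertex -2.491 -3.685 3.417
vertex -3.059 -1.551 4.12
vertex -2.412 -2.988 2.732
endloop
endfacet
facet normal 0.308 -0.684 -0.661
outer loop
vertex -2.412 -2.988 2.732
vertex -1.581 -3.529 3.68
vertex -2.491 -3.685 3.417
endloop
endfacet
facet normal -0.308 0.684 0.661
outer loop
vertex -3.138 -2.248 4.805
vertex -2.149 -1.395 4.383
vertex -3.059 -1.551 4.12
endloop
endfacet
facet normal -0.080 -0.711 0.699
outer loop
vertex -2.228 -2.092 5.068
vertex -3.138 -2.248 4.805
vertex -1.581 -3.529 3.68
endloop
endfacet
facet normal -0.308 0.684 0.661
outer loop
vertex -2.228 -2.092 5.068
vertex -2.149 -1.395 4.383
vertex -3.138 -2.248 4.805
endloop
endfacet
facet normal 0.080 0.711 -0.699
outer loop
vertex -3.059 -1.551 4.12
vertex -2.149 -1.395 4.383
vertex -2.412 -2.988 2.732
endloop
endfacet
facet normal 0.308 -0.684 -0.661
outer loop
vertex -1.502 -2.832 2.995
vertex -1.581 -3.529 3.68
vertex -2.412 -2.988 2.732
endloop
endfacet
facet normal 0.080 0.711 -0.699
outer loop
vertex -2.412 -2.988 2.732
vertex -2.149 -1.395 4.383
vertex -1.502 -2.832 2.995
endloop
endfacet
facet normal 0.948 0.162 0.274
outer loop
vertex -1.502 -2.832 2.995
vertex -2.228 -2.092 5.068
vertex -1.581 -3.529 3.68
endloop
endfacet
facet normal 0.948 0.162 0.274
outer loop
vertex -2.149 -1.395 4.383
vertex -2.228 -2.092 5.068
vertex -1.502 -2.832 2.995
endloop
endfacet
facet normal -0.632 -0.712 0.308
outer loop
vertex 0.72 -1.61 0.583
vertex 0.053 -0.452 1.891
vertex -0.375 -1.082 -0.443
endloop
endfacet
facet normal 0.357 -0.619 -0.699
outer loop
vertex 0.667 0.092 -0.951
vertex 0.72 -1.61 0.583
vertex -0.375 -1.082 -0.443
endloop
endfacet
facet normal -0.632 -0.712 0.308
outer loop
vertex -0.375 -1.082 -0.443
vertex 0.053 -0.452 1.891
vertex -1.042 0.076 0.865
endloop
endfacet
facet normal -0.688 0.332 -0.645
outer loop
vertex -1.042 0.076 0.865
vertex 0.667 0.092 -0.951
vertex -0.375 -1.082 -0.443
endloop
endfacet
facet normal 0.688 -0.332 0.645
outer loop
vertex 0.72 -1.61 0.583
vertex 1.095 0.722 1.383
vertex 0.053 -0.452 1.891
endloop
endfacet
facet normal 0.357 -0.619 -0.699
outer loop
vertex 1.762 -0.436 0.075
vertex 0.72 -1.61 0.583
vertex 0.667 0.092 -0.951
endloop
endfacet
facet normal 0.688 -0.332 0.645
outer loop
vertex 1.762 -0.436 0.075
vertex 1.095 0.722 1.383
vertex 0.72 -1.61 0.583
endloop
endfacet
facet normal -0.357 0.619 0.699
outer loop
vertex 0.053 -0.452 1.891
vertex 1.095 0.722 1.383
vertex -1.042 0.076 0.865
endloop
endfacet
facet normal -0.688 0.332 -0.645
outer loop
vertex 0.0 1.25 0.357
vertex 0.667 0.092 -0.951
vertex -1.042 0.076 0.865
endloop
endfacet
facet normal -0.357 0.619 0.699
outer loop
vertex -1.042 0.076 0.865
vertex 1.095 0.722 1.383
vertex 0.0 1.25 0.357
endloop
endfacet
facet normal 0.632 0.712 -0.308
outer loop
vertex 0.0 1.25 0.357
vertex 1.762 -0.436 0.075
vertex 0.667 0.092 -0.951
endloop
endfacet
facet normal 0.632 0.712 -0.308
outer loop
vertex 1.095 0.722 1.383
vertex 1.762 -0.436 0.075
vertex 0.0 1.25 0.357
endloop
endfacet

endsolid


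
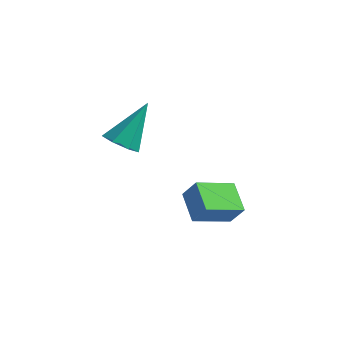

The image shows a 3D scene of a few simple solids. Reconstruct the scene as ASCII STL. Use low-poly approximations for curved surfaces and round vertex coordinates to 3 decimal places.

solid 
facet normal -0.540 -0.028 -0.841
outer loop
vertex 0.285 0.126 -0.54
vertex 1.254 1.527 -1.208
vertex 1.247 -0.819 -1.126
endloop
endfacet
facet normal -0.529 -0.766 0.366
outer loop
vertex 1.846 -0.787 -0.192
vertex 0.285 0.126 -0.54
vertex 1.247 -0.819 -1.126
endloop
endfacet
facet normal -0.540 -0.028 -0.841
outer loop
vertex 1.247 -0.819 -1.126
vertex 1.254 1.527 -1.208
vertex 2.216 0.583 -1.794
endloop
endfacet
facet normal 0.655 -0.642 -0.398
outer loop
vertex 2.216 0.583 -1.794
vertex 1.846 -0.787 -0.192
vertex 1.247 -0.819 -1.126
endloop
endfacet
facet normal -0.655 0.643 0.398
outer loop
vertex 0.285 0.126 -0.54
vertex 1.853 1.559 -0.274
vertex 1.254 1.527 -1.208
endloop
endfacet
facet normal -0.529 -0.766 0.365
outer loop
vertex 0.884 0.157 0.394
vertex 0.285 0.126 -0.54
vertex 1.846 -0.787 -0.192
endloop
endfacet
facet normal -0.655 0.642 0.399
outer loop
vertex 0.884 0.157 0.394
vertex 1.853 1.559 -0.274
vertex 0.285 0.126 -0.54
endloop
endfacet
facet normal 0.529 0.766 -0.365
outer loop
vertex 1.254 1.527 -1.208
vertex 1.853 1.559 -0.274
vertex 2.216 0.583 -1.794
endloop
endfacet
facet normal 0.654 -0.643 -0.398
outer loop
vertex 2.815 0.614 -0.86
vertex 1.846 -0.787 -0.192
vertex 2.216 0.583 -1.794
endloop
endfacet
facet normal 0.530 0.766 -0.365
outer loop
vertex 2.216 0.583 -1.794
vertex 1.853 1.559 -0.274
vertex 2.815 0.614 -0.86
endloop
endfacet
facet normal 0.540 0.028 0.841
outer loop
vertex 2.815 0.614 -0.86
vertex 0.884 0.157 0.394
vertex 1.846 -0.787 -0.192
endloop
endfacet
facet normal 0.540 0.028 0.841
outer loop
vertex 1.853 1.559 -0.274
vertex 0.884 0.157 0.394
vertex 2.815 0.614 -0.86
endloop
endfacet
facet normal -0.202 -0.632 -0.748
outer loop
vertex -0.82 -2.12 3.324
vertex -1.471 -1.655 3.107
vertex -0.685 -1.598 2.847
endloop
endfacet
facet normal 0.975 -0.056 0.215
outer loop
vertex -0.82 -2.12 3.324
vertex -0.685 -1.598 2.847
vertex -1.029 -0.265 4.753
endloop
endfacet
facet normal -0.202 -0.632 -0.748
outer loop
vertex -0.685 -1.598 2.847
vertex -1.471 -1.655 3.107
vertex -1.143 -1.118 2.565
endloop
endfacet
facet normal 0.771 0.579 -0.266
outer loop
vertex -0.685 -1.598 2.847
vertex -1.143 -1.118 2.565
vertex -1.029 -0.265 4.753
endloop
endfacet
facet normal -0.201 -0.632 -0.748
outer loop
vertex -1.143 -1.118 2.565
vertex -1.471 -1.655 3.107
vertex -1.848 -1.043 2.691
endloop
endfacet
facet normal 0.034 0.931 -0.365
outer loop
vertex -1.143 -1.118 2.565
vertex -1.848 -1.043 2.691
vertex -1.029 -0.265 4.753
endloop
endfacet
facet normal -0.201 -0.632 -0.748
outer loop
vertex -1.848 -1.043 2.691
vertex -1.471 -1.655 3.107
vertex -2.27 -1.428 3.13
endloop
endfacet
facet normal -0.678 0.735 -0.008
outer loop
vertex -1.848 -1.043 2.691
vertex -2.27 -1.428 3.13
vertex -1.029 -0.265 4.753
endloop
endfacet
facet normal -0.201 -0.632 -0.749
outer loop
vertex -2.27 -1.428 3.13
vertex -1.471 -1.655 3.107
vertex -2.09 -1.984 3.551
endloop
endfacet
facet normal -0.832 0.138 0.537
outer loop
vertex -2.27 -1.428 3.13
vertex -2.09 -1.984 3.551
vertex -1.029 -0.265 4.753
endloop
endfacet
facet normal -0.202 -0.631 -0.749
outer loop
vertex -2.09 -1.984 3.551
vertex -1.471 -1.655 3.107
vertex -1.445 -2.292 3.637
endloop
endfacet
facet normal -0.310 -0.409 0.858
outer loop
vertex -2.09 -1.984 3.551
vertex -1.445 -2.292 3.637
vertex -1.029 -0.265 4.753
endloop
endfacet
facet normal -0.201 -0.631 -0.749
outer loop
vertex -1.445 -2.292 3.637
vertex -1.471 -1.655 3.107
vertex -0.82 -2.12 3.324
endloop
endfacet
facet normal 0.494 -0.495 0.715
outer loop
vertex -1.445 -2.292 3.637
vertex -0.82 -2.12 3.324
vertex -1.029 -0.265 4.753
endloop
endfacet

endsolid


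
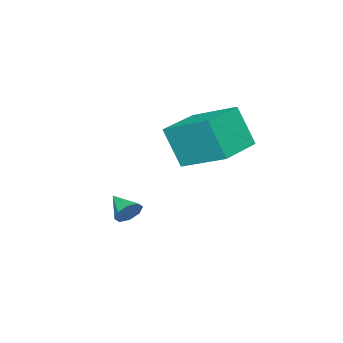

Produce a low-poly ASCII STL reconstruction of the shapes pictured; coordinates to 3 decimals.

solid 
facet normal -1.000 0.002 0.022
outer loop
vertex 1.636 -1.055 3.495
vertex 1.66 0.901 4.389
vertex 1.601 -0.277 1.794
endloop
endfacet
facet normal -0.011 -0.909 -0.416
outer loop
vertex 3.56 -0.281 1.751
vertex 1.636 -1.055 3.495
vertex 1.601 -0.277 1.794
endloop
endfacet
facet normal -1.000 0.002 0.022
outer loop
vertex 1.601 -0.277 1.794
vertex 1.66 0.901 4.389
vertex 1.624 1.678 2.689
endloop
endfacet
facet normal -0.019 0.416 -0.909
outer loop
vertex 1.624 1.678 2.689
vertex 3.56 -0.281 1.751
vertex 1.601 -0.277 1.794
endloop
endfacet
facet normal 0.019 -0.416 0.909
outer loop
vertex 1.636 -1.055 3.495
vertex 3.619 0.897 4.346
vertex 1.66 0.901 4.389
endloop
endfacet
facet normal -0.011 -0.910 -0.415
outer loop
vertex 3.596 -1.058 3.451
vertex 1.636 -1.055 3.495
vertex 3.56 -0.281 1.751
endloop
endfacet
facet normal 0.020 -0.416 0.909
outer loop
vertex 3.596 -1.058 3.451
vertex 3.619 0.897 4.346
vertex 1.636 -1.055 3.495
endloop
endfacet
facet normal 0.011 0.910 0.415
outer loop
vertex 1.66 0.901 4.389
vertex 3.619 0.897 4.346
vertex 1.624 1.678 2.689
endloop
endfacet
facet normal -0.020 0.416 -0.909
outer loop
vertex 3.584 1.675 2.645
vertex 3.56 -0.281 1.751
vertex 1.624 1.678 2.689
endloop
endfacet
facet normal 0.011 0.909 0.416
outer loop
vertex 1.624 1.678 2.689
vertex 3.619 0.897 4.346
vertex 3.584 1.675 2.645
endloop
endfacet
facet normal 1.000 -0.002 -0.022
outer loop
vertex 3.584 1.675 2.645
vertex 3.596 -1.058 3.451
vertex 3.56 -0.281 1.751
endloop
endfacet
facet normal 1.000 -0.002 -0.021
outer loop
vertex 3.619 0.897 4.346
vertex 3.596 -1.058 3.451
vertex 3.584 1.675 2.645
endloop
endfacet
facet normal 0.304 0.852 -0.426
outer loop
vertex 3.898 -2.422 -0.73
vertex 3.617 -2.586 -1.258
vertex 3.449 -2.272 -0.75
endloop
endfacet
facet normal -0.045 -0.003 0.999
outer loop
vertex 3.898 -2.422 -0.73
vertex 3.449 -2.272 -0.75
vertex 3.263 -3.574 -0.762
endloop
endfacet
facet normal 0.305 0.852 -0.426
outer loop
vertex 3.449 -2.272 -0.75
vertex 3.617 -2.586 -1.258
vertex 3.098 -2.305 -1.068
endloop
endfacet
facet normal -0.673 0.089 0.734
outer loop
vertex 3.449 -2.272 -0.75
vertex 3.098 -2.305 -1.068
vertex 3.263 -3.574 -0.762
endloop
endfacet
facet normal 0.305 0.851 -0.427
outer loop
vertex 3.098 -2.305 -1.068
vertex 3.617 -2.586 -1.258
vertex 3.051 -2.503 -1.496
endloop
endfacet
facet normal -0.984 -0.092 0.151
outer loop
vertex 3.098 -2.305 -1.068
vertex 3.051 -2.503 -1.496
vertex 3.263 -3.574 -0.762
endloop
endfacet
facet normal 0.305 0.851 -0.428
outer loop
vertex 3.051 -2.503 -1.496
vertex 3.617 -2.586 -1.258
vertex 3.335 -2.75 -1.785
endloop
endfacet
facet normal -0.799 -0.439 -0.410
outer loop
vertex 3.051 -2.503 -1.496
vertex 3.335 -2.75 -1.785
vertex 3.263 -3.574 -0.762
endloop
endfacet
facet normal 0.305 0.851 -0.428
outer loop
vertex 3.335 -2.75 -1.785
vertex 3.617 -2.586 -1.258
vertex 3.785 -2.901 -1.765
endloop
endfacet
facet normal -0.224 -0.751 -0.621
outer loop
vertex 3.335 -2.75 -1.785
vertex 3.785 -2.901 -1.765
vertex 3.263 -3.574 -0.762
endloop
endfacet
facet normal 0.305 0.851 -0.428
outer loop
vertex 3.785 -2.901 -1.765
vertex 3.617 -2.586 -1.258
vertex 4.136 -2.867 -1.447
endloop
endfacet
facet normal 0.404 -0.843 -0.356
outer loop
vertex 3.785 -2.901 -1.765
vertex 4.136 -2.867 -1.447
vertex 3.263 -3.574 -0.762
endloop
endfacet
facet normal 0.305 0.851 -0.427
outer loop
vertex 4.136 -2.867 -1.447
vertex 3.617 -2.586 -1.258
vertex 4.183 -2.669 -1.019
endloop
endfacet
facet normal 0.714 -0.662 0.228
outer loop
vertex 4.136 -2.867 -1.447
vertex 4.183 -2.669 -1.019
vertex 3.263 -3.574 -0.762
endloop
endfacet
facet normal 0.305 0.851 -0.427
outer loop
vertex 4.183 -2.669 -1.019
vertex 3.617 -2.586 -1.258
vertex 3.898 -2.422 -0.73
endloop
endfacet
facet normal 0.529 -0.313 0.789
outer loop
vertex 4.183 -2.669 -1.019
vertex 3.898 -2.422 -0.73
vertex 3.263 -3.574 -0.762
endloop
endfacet

endsolid


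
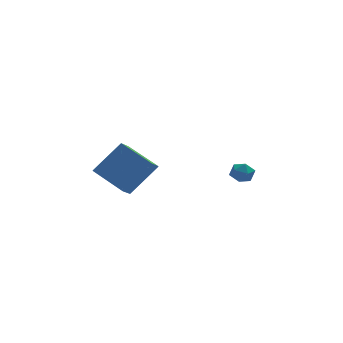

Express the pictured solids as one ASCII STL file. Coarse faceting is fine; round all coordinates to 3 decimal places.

solid 
facet normal -0.425 -0.725 0.542
outer loop
vertex -2.348 -0.545 1.963
vertex -3.619 0.844 2.825
vertex -3.812 -0.888 0.357
endloop
endfacet
facet normal 0.614 -0.671 -0.416
outer loop
vertex -3.341 -0.084 -0.245
vertex -2.348 -0.545 1.963
vertex -3.812 -0.888 0.357
endloop
endfacet
facet normal -0.425 -0.725 0.542
outer loop
vertex -3.812 -0.888 0.357
vertex -3.619 0.844 2.825
vertex -5.083 0.5 1.218
endloop
endfacet
facet normal -0.665 -0.157 -0.730
outer loop
vertex -5.083 0.5 1.218
vertex -3.341 -0.084 -0.245
vertex -3.812 -0.888 0.357
endloop
endfacet
facet normal 0.666 0.156 0.730
outer loop
vertex -2.348 -0.545 1.963
vertex -3.148 1.648 2.223
vertex -3.619 0.844 2.825
endloop
endfacet
facet normal 0.614 -0.670 -0.416
outer loop
vertex -1.877 0.26 1.362
vertex -2.348 -0.545 1.963
vertex -3.341 -0.084 -0.245
endloop
endfacet
facet normal 0.665 0.156 0.730
outer loop
vertex -1.877 0.26 1.362
vertex -3.148 1.648 2.223
vertex -2.348 -0.545 1.963
endloop
endfacet
facet normal -0.614 0.671 0.416
outer loop
vertex -3.619 0.844 2.825
vertex -3.148 1.648 2.223
vertex -5.083 0.5 1.218
endloop
endfacet
facet normal -0.665 -0.156 -0.730
outer loop
vertex -4.612 1.305 0.617
vertex -3.341 -0.084 -0.245
vertex -5.083 0.5 1.218
endloop
endfacet
facet normal -0.614 0.670 0.417
outer loop
vertex -5.083 0.5 1.218
vertex -3.148 1.648 2.223
vertex -4.612 1.305 0.617
endloop
endfacet
facet normal 0.425 0.725 -0.542
outer loop
vertex -4.612 1.305 0.617
vertex -1.877 0.26 1.362
vertex -3.341 -0.084 -0.245
endloop
endfacet
facet normal 0.425 0.725 -0.542
outer loop
vertex -3.148 1.648 2.223
vertex -1.877 0.26 1.362
vertex -4.612 1.305 0.617
endloop
endfacet
facet normal -0.415 -0.004 0.910
outer loop
vertex 2.146 1.532 0.6
vertex 2.027 0.84 0.543
vertex 2.632 1.072 0.82
endloop
endfacet
facet normal 0.085 0.502 0.861
outer loop
vertex 2.146 1.532 0.6
vertex 2.632 1.072 0.82
vertex 2.828 1.648 0.465
endloop
endfacet
facet normal -0.095 0.940 0.327
outer loop
vertex 2.146 1.532 0.6
vertex 2.828 1.648 0.465
vertex 2.344 1.772 -0.032
endloop
endfacet
facet normal -0.708 0.705 0.046
outer loop
vertex 2.146 1.532 0.6
vertex 2.344 1.772 -0.032
vertex 1.85 1.273 0.016
endloop
endfacet
facet normal -0.906 0.122 0.405
outer loop
vertex 2.146 1.532 0.6
vertex 1.85 1.273 0.016
vertex 2.027 0.84 0.543
endloop
endfacet
facet normal 0.702 0.185 0.688
outer loop
vertex 2.828 1.648 0.465
vertex 2.632 1.072 0.82
vertex 3.13 1.027 0.324
endloop
endfacet
facet normal -0.109 -0.632 0.767
outer loop
vertex 2.632 1.072 0.82
vertex 2.027 0.84 0.543
vertex 2.636 0.528 0.372
endloop
endfacet
facet normal -0.903 -0.428 -0.048
outer loop
vertex 2.027 0.84 0.543
vertex 1.85 1.273 0.016
vertex 2.152 0.652 -0.125
endloop
endfacet
facet normal -0.581 0.515 -0.630
outer loop
vertex 1.85 1.273 0.016
vertex 2.344 1.772 -0.032
vertex 2.348 1.228 -0.48
endloop
endfacet
facet normal 0.409 0.895 -0.175
outer loop
vertex 2.344 1.772 -0.032
vertex 2.828 1.648 0.465
vertex 2.953 1.46 -0.203
endloop
endfacet
facet normal 0.708 -0.705 -0.046
outer loop
vertex 2.834 0.768 -0.26
vertex 3.13 1.027 0.324
vertex 2.636 0.528 0.372
endloop
endfacet
facet normal 0.095 -0.940 -0.327
outer loop
vertex 2.834 0.768 -0.26
vertex 2.636 0.528 0.372
vertex 2.152 0.652 -0.125
endloop
endfacet
facet normal -0.085 -0.502 -0.861
outer loop
vertex 2.834 0.768 -0.26
vertex 2.152 0.652 -0.125
vertex 2.348 1.228 -0.48
endloop
endfacet
facet normal 0.415 0.004 -0.910
outer loop
vertex 2.834 0.768 -0.26
vertex 2.348 1.228 -0.48
vertex 2.953 1.46 -0.203
endloop
endfacet
facet normal 0.906 -0.122 -0.405
outer loop
vertex 2.834 0.768 -0.26
vertex 2.953 1.46 -0.203
vertex 3.13 1.027 0.324
endloop
endfacet
facet normal 0.581 -0.515 0.630
outer loop
vertex 2.636 0.528 0.372
vertex 3.13 1.027 0.324
vertex 2.632 1.072 0.82
endloop
endfacet
facet normal -0.409 -0.895 0.175
outer loop
vertex 2.152 0.652 -0.125
vertex 2.636 0.528 0.372
vertex 2.027 0.84 0.543
endloop
endfacet
facet normal -0.702 -0.185 -0.688
outer loop
vertex 2.348 1.228 -0.48
vertex 2.152 0.652 -0.125
vertex 1.85 1.273 0.016
endloop
endfacet
facet normal 0.109 0.632 -0.767
outer loop
vertex 2.953 1.46 -0.203
vertex 2.348 1.228 -0.48
vertex 2.344 1.772 -0.032
endloop
endfacet
facet normal 0.903 0.428 0.048
outer loop
vertex 3.13 1.027 0.324
vertex 2.953 1.46 -0.203
vertex 2.828 1.648 0.465
endloop
endfacet

endsolid


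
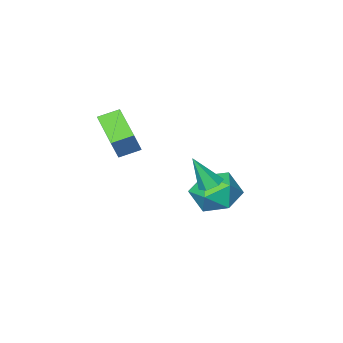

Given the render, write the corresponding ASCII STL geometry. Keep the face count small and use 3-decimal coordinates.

solid 
facet normal -0.892 0.300 0.338
outer loop
vertex 3.214 -0.839 2.221
vertex 3.552 0.853 1.612
vertex 2.74 -1.109 1.208
endloop
endfacet
facet normal -0.184 -0.925 0.333
outer loop
vertex 3.588 -1.393 0.888
vertex 3.214 -0.839 2.221
vertex 2.74 -1.109 1.208
endloop
endfacet
facet normal -0.892 0.300 0.337
outer loop
vertex 2.74 -1.109 1.208
vertex 3.552 0.853 1.612
vertex 3.079 0.584 0.6
endloop
endfacet
facet normal -0.411 -0.234 -0.881
outer loop
vertex 3.079 0.584 0.6
vertex 3.588 -1.393 0.888
vertex 2.74 -1.109 1.208
endloop
endfacet
facet normal 0.411 0.235 0.881
outer loop
vertex 3.214 -0.839 2.221
vertex 4.4 0.569 1.292
vertex 3.552 0.853 1.612
endloop
endfacet
facet normal -0.185 -0.925 0.332
outer loop
vertex 4.061 -1.124 1.9
vertex 3.214 -0.839 2.221
vertex 3.588 -1.393 0.888
endloop
endfacet
facet normal 0.412 0.234 0.881
outer loop
vertex 4.061 -1.124 1.9
vertex 4.4 0.569 1.292
vertex 3.214 -0.839 2.221
endloop
endfacet
facet normal 0.184 0.925 -0.332
outer loop
vertex 3.552 0.853 1.612
vertex 4.4 0.569 1.292
vertex 3.079 0.584 0.6
endloop
endfacet
facet normal -0.412 -0.234 -0.880
outer loop
vertex 3.926 0.299 0.279
vertex 3.588 -1.393 0.888
vertex 3.079 0.584 0.6
endloop
endfacet
facet normal 0.185 0.925 -0.333
outer loop
vertex 3.079 0.584 0.6
vertex 4.4 0.569 1.292
vertex 3.926 0.299 0.279
endloop
endfacet
facet normal 0.892 -0.300 -0.337
outer loop
vertex 3.926 0.299 0.279
vertex 4.061 -1.124 1.9
vertex 3.588 -1.393 0.888
endloop
endfacet
facet normal 0.892 -0.300 -0.338
outer loop
vertex 4.4 0.569 1.292
vertex 4.061 -1.124 1.9
vertex 3.926 0.299 0.279
endloop
endfacet
facet normal -0.681 0.457 0.572
outer loop
vertex -1.86 0.209 -3.365
vertex -1.608 -0.525 -2.479
vertex -1.019 0.489 -2.589
endloop
endfacet
facet normal -0.396 0.913 0.100
outer loop
vertex -1.86 0.209 -3.365
vertex -1.019 0.489 -2.589
vertex -0.851 0.688 -3.738
endloop
endfacet
facet normal -0.515 0.654 -0.554
outer loop
vertex -1.86 0.209 -3.365
vertex -0.851 0.688 -3.738
vertex -1.336 -0.202 -4.337
endloop
endfacet
facet normal -0.873 0.039 -0.487
outer loop
vertex -1.86 0.209 -3.365
vertex -1.336 -0.202 -4.337
vertex -1.804 -0.952 -3.558
endloop
endfacet
facet normal -0.974 -0.082 0.209
outer loop
vertex -1.86 0.209 -3.365
vertex -1.804 -0.952 -3.558
vertex -1.608 -0.525 -2.479
endloop
endfacet
facet normal 0.308 0.929 0.206
outer loop
vertex -0.851 0.688 -3.738
vertex -1.019 0.489 -2.589
vertex 0.024 0.252 -3.082
endloop
endfacet
facet normal -0.151 0.193 0.970
outer loop
vertex -1.019 0.489 -2.589
vertex -1.608 -0.525 -2.479
vertex -0.444 -0.498 -2.303
endloop
endfacet
facet normal -0.626 -0.680 0.383
outer loop
vertex -1.608 -0.525 -2.479
vertex -1.804 -0.952 -3.558
vertex -0.929 -1.388 -2.902
endloop
endfacet
facet normal -0.461 -0.484 -0.743
outer loop
vertex -1.804 -0.952 -3.558
vertex -1.336 -0.202 -4.337
vertex -0.761 -1.189 -4.051
endloop
endfacet
facet normal 0.117 0.510 -0.852
outer loop
vertex -1.336 -0.202 -4.337
vertex -0.851 0.688 -3.738
vertex -0.172 -0.175 -4.161
endloop
endfacet
facet normal 0.873 -0.039 0.487
outer loop
vertex 0.08 -0.909 -3.275
vertex 0.024 0.252 -3.082
vertex -0.444 -0.498 -2.303
endloop
endfacet
facet normal 0.515 -0.654 0.554
outer loop
vertex 0.08 -0.909 -3.275
vertex -0.444 -0.498 -2.303
vertex -0.929 -1.388 -2.902
endloop
endfacet
facet normal 0.396 -0.913 -0.100
outer loop
vertex 0.08 -0.909 -3.275
vertex -0.929 -1.388 -2.902
vertex -0.761 -1.189 -4.051
endloop
endfacet
facet normal 0.681 -0.457 -0.572
outer loop
vertex 0.08 -0.909 -3.275
vertex -0.761 -1.189 -4.051
vertex -0.172 -0.175 -4.161
endloop
endfacet
facet normal 0.974 0.082 -0.209
outer loop
vertex 0.08 -0.909 -3.275
vertex -0.172 -0.175 -4.161
vertex 0.024 0.252 -3.082
endloop
endfacet
facet normal 0.461 0.484 0.743
outer loop
vertex -0.444 -0.498 -2.303
vertex 0.024 0.252 -3.082
vertex -1.019 0.489 -2.589
endloop
endfacet
facet normal -0.117 -0.510 0.852
outer loop
vertex -0.929 -1.388 -2.902
vertex -0.444 -0.498 -2.303
vertex -1.608 -0.525 -2.479
endloop
endfacet
facet normal -0.308 -0.929 -0.206
outer loop
vertex -0.761 -1.189 -4.051
vertex -0.929 -1.388 -2.902
vertex -1.804 -0.952 -3.558
endloop
endfacet
facet normal 0.151 -0.193 -0.970
outer loop
vertex -0.172 -0.175 -4.161
vertex -0.761 -1.189 -4.051
vertex -1.336 -0.202 -4.337
endloop
endfacet
facet normal 0.626 0.680 -0.383
outer loop
vertex 0.024 0.252 -3.082
vertex -0.172 -0.175 -4.161
vertex -0.851 0.688 -3.738
endloop
endfacet
facet normal -0.358 0.318 -0.878
outer loop
vertex 0.719 0.942 -2.106
vertex 0.268 1.131 -1.854
vertex 0.706 1.458 -1.914
endloop
endfacet
facet normal 0.997 0.047 -0.060
outer loop
vertex 0.719 0.942 -2.106
vertex 0.706 1.458 -1.914
vertex 0.832 0.629 -0.466
endloop
endfacet
facet normal -0.358 0.318 -0.878
outer loop
vertex 0.706 1.458 -1.914
vertex 0.268 1.131 -1.854
vertex 0.255 1.647 -1.662
endloop
endfacet
facet normal 0.532 0.754 0.386
outer loop
vertex 0.706 1.458 -1.914
vertex 0.255 1.647 -1.662
vertex 0.832 0.629 -0.466
endloop
endfacet
facet normal -0.358 0.318 -0.878
outer loop
vertex 0.255 1.647 -1.662
vertex 0.268 1.131 -1.854
vertex -0.183 1.32 -1.602
endloop
endfacet
facet normal -0.364 0.615 0.699
outer loop
vertex 0.255 1.647 -1.662
vertex -0.183 1.32 -1.602
vertex 0.832 0.629 -0.466
endloop
endfacet
facet normal -0.358 0.317 -0.878
outer loop
vertex -0.183 1.32 -1.602
vertex 0.268 1.131 -1.854
vertex -0.171 0.805 -1.793
endloop
endfacet
facet normal -0.791 -0.229 0.567
outer loop
vertex -0.183 1.32 -1.602
vertex -0.171 0.805 -1.793
vertex 0.832 0.629 -0.466
endloop
endfacet
facet normal -0.358 0.317 -0.878
outer loop
vertex -0.171 0.805 -1.793
vertex 0.268 1.131 -1.854
vertex 0.28 0.616 -2.045
endloop
endfacet
facet normal -0.325 -0.938 0.121
outer loop
vertex -0.171 0.805 -1.793
vertex 0.28 0.616 -2.045
vertex 0.832 0.629 -0.466
endloop
endfacet
facet normal -0.358 0.317 -0.878
outer loop
vertex 0.28 0.616 -2.045
vertex 0.268 1.131 -1.854
vertex 0.719 0.942 -2.106
endloop
endfacet
facet normal 0.568 -0.800 -0.192
outer loop
vertex 0.28 0.616 -2.045
vertex 0.719 0.942 -2.106
vertex 0.832 0.629 -0.466
endloop
endfacet

endsolid


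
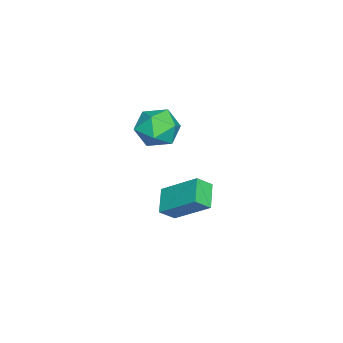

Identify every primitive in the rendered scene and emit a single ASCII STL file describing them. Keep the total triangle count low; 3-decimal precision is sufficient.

solid 
facet normal -0.861 -0.166 0.480
outer loop
vertex -3.353 2.716 -0.471
vertex -3.765 3.243 -1.028
vertex -3.723 1.151 -1.676
endloop
endfacet
facet normal 0.474 -0.605 0.640
outer loop
vertex -2.655 1.357 -2.272
vertex -3.353 2.716 -0.471
vertex -3.723 1.151 -1.676
endloop
endfacet
facet normal -0.861 -0.166 0.480
outer loop
vertex -3.723 1.151 -1.676
vertex -3.765 3.243 -1.028
vertex -4.135 1.677 -2.233
endloop
endfacet
facet normal -0.184 -0.779 -0.599
outer loop
vertex -4.135 1.677 -2.233
vertex -2.655 1.357 -2.272
vertex -3.723 1.151 -1.676
endloop
endfacet
facet normal 0.185 0.778 0.600
outer loop
vertex -3.353 2.716 -0.471
vertex -2.697 3.449 -1.624
vertex -3.765 3.243 -1.028
endloop
endfacet
facet normal 0.474 -0.605 0.640
outer loop
vertex -2.285 2.923 -1.067
vertex -3.353 2.716 -0.471
vertex -2.655 1.357 -2.272
endloop
endfacet
facet normal 0.184 0.779 0.600
outer loop
vertex -2.285 2.923 -1.067
vertex -2.697 3.449 -1.624
vertex -3.353 2.716 -0.471
endloop
endfacet
facet normal -0.474 0.605 -0.640
outer loop
vertex -3.765 3.243 -1.028
vertex -2.697 3.449 -1.624
vertex -4.135 1.677 -2.233
endloop
endfacet
facet normal -0.184 -0.778 -0.600
outer loop
vertex -3.067 1.884 -2.829
vertex -2.655 1.357 -2.272
vertex -4.135 1.677 -2.233
endloop
endfacet
facet normal -0.474 0.605 -0.640
outer loop
vertex -4.135 1.677 -2.233
vertex -2.697 3.449 -1.624
vertex -3.067 1.884 -2.829
endloop
endfacet
facet normal 0.861 0.166 -0.480
outer loop
vertex -3.067 1.884 -2.829
vertex -2.285 2.923 -1.067
vertex -2.655 1.357 -2.272
endloop
endfacet
facet normal 0.861 0.166 -0.480
outer loop
vertex -2.697 3.449 -1.624
vertex -2.285 2.923 -1.067
vertex -3.067 1.884 -2.829
endloop
endfacet
facet normal -0.706 -0.707 0.030
outer loop
vertex -3.4 1.228 2.806
vertex -2.753 0.565 2.405
vertex -2.813 0.668 3.407
endloop
endfacet
facet normal -0.796 -0.236 0.558
outer loop
vertex -3.4 1.228 2.806
vertex -2.813 0.668 3.407
vertex -2.959 1.646 3.612
endloop
endfacet
facet normal -0.873 0.411 0.264
outer loop
vertex -3.4 1.228 2.806
vertex -2.959 1.646 3.612
vertex -2.988 2.147 2.737
endloop
endfacet
facet normal -0.829 0.338 -0.444
outer loop
vertex -3.4 1.228 2.806
vertex -2.988 2.147 2.737
vertex -2.861 1.479 1.991
endloop
endfacet
facet normal -0.727 -0.353 -0.589
outer loop
vertex -3.4 1.228 2.806
vertex -2.861 1.479 1.991
vertex -2.753 0.565 2.405
endloop
endfacet
facet normal -0.201 -0.230 0.952
outer loop
vertex -2.959 1.646 3.612
vertex -2.813 0.668 3.407
vertex -2.039 1.241 3.709
endloop
endfacet
facet normal -0.056 -0.994 0.099
outer loop
vertex -2.813 0.668 3.407
vertex -2.753 0.565 2.405
vertex -1.912 0.573 2.963
endloop
endfacet
facet normal -0.090 -0.420 -0.903
outer loop
vertex -2.753 0.565 2.405
vertex -2.861 1.479 1.991
vertex -1.941 1.074 2.088
endloop
endfacet
facet normal -0.256 0.698 -0.669
outer loop
vertex -2.861 1.479 1.991
vertex -2.988 2.147 2.737
vertex -2.087 2.052 2.293
endloop
endfacet
facet normal -0.325 0.816 0.478
outer loop
vertex -2.988 2.147 2.737
vertex -2.959 1.646 3.612
vertex -2.147 2.155 3.295
endloop
endfacet
facet normal 0.829 -0.338 0.444
outer loop
vertex -1.5 1.492 2.894
vertex -2.039 1.241 3.709
vertex -1.912 0.573 2.963
endloop
endfacet
facet normal 0.873 -0.411 -0.264
outer loop
vertex -1.5 1.492 2.894
vertex -1.912 0.573 2.963
vertex -1.941 1.074 2.088
endloop
endfacet
facet normal 0.796 0.236 -0.558
outer loop
vertex -1.5 1.492 2.894
vertex -1.941 1.074 2.088
vertex -2.087 2.052 2.293
endloop
endfacet
facet normal 0.706 0.707 -0.030
outer loop
vertex -1.5 1.492 2.894
vertex -2.087 2.052 2.293
vertex -2.147 2.155 3.295
endloop
endfacet
facet normal 0.727 0.353 0.589
outer loop
vertex -1.5 1.492 2.894
vertex -2.147 2.155 3.295
vertex -2.039 1.241 3.709
endloop
endfacet
facet normal 0.256 -0.698 0.669
outer loop
vertex -1.912 0.573 2.963
vertex -2.039 1.241 3.709
vertex -2.813 0.668 3.407
endloop
endfacet
facet normal 0.325 -0.816 -0.478
outer loop
vertex -1.941 1.074 2.088
vertex -1.912 0.573 2.963
vertex -2.753 0.565 2.405
endloop
endfacet
facet normal 0.201 0.230 -0.952
outer loop
vertex -2.087 2.052 2.293
vertex -1.941 1.074 2.088
vertex -2.861 1.479 1.991
endloop
endfacet
facet normal 0.056 0.994 -0.099
outer loop
vertex -2.147 2.155 3.295
vertex -2.087 2.052 2.293
vertex -2.988 2.147 2.737
endloop
endfacet
facet normal 0.090 0.420 0.903
outer loop
vertex -2.039 1.241 3.709
vertex -2.147 2.155 3.295
vertex -2.959 1.646 3.612
endloop
endfacet

endsolid


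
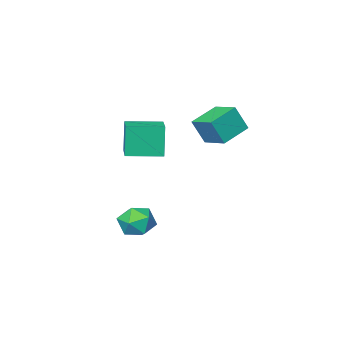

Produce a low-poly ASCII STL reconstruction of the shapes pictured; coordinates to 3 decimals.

solid 
facet normal -0.935 -0.123 0.333
outer loop
vertex -3.555 -2.698 2.663
vertex -3.613 -1.039 3.113
vertex -4.16 -2.3 1.114
endloop
endfacet
facet normal 0.034 -0.965 -0.261
outer loop
vertex -2.347 -2.061 0.467
vertex -3.555 -2.698 2.663
vertex -4.16 -2.3 1.114
endloop
endfacet
facet normal -0.935 -0.123 0.333
outer loop
vertex -4.16 -2.3 1.114
vertex -3.613 -1.039 3.113
vertex -4.218 -0.641 1.564
endloop
endfacet
facet normal -0.354 0.233 -0.906
outer loop
vertex -4.218 -0.641 1.564
vertex -2.347 -2.061 0.467
vertex -4.16 -2.3 1.114
endloop
endfacet
facet normal 0.354 -0.233 0.906
outer loop
vertex -3.555 -2.698 2.663
vertex -1.8 -0.8 2.466
vertex -3.613 -1.039 3.113
endloop
endfacet
facet normal 0.034 -0.965 -0.261
outer loop
vertex -1.742 -2.459 2.016
vertex -3.555 -2.698 2.663
vertex -2.347 -2.061 0.467
endloop
endfacet
facet normal 0.354 -0.233 0.906
outer loop
vertex -1.742 -2.459 2.016
vertex -1.8 -0.8 2.466
vertex -3.555 -2.698 2.663
endloop
endfacet
facet normal -0.034 0.965 0.261
outer loop
vertex -3.613 -1.039 3.113
vertex -1.8 -0.8 2.466
vertex -4.218 -0.641 1.564
endloop
endfacet
facet normal -0.354 0.233 -0.906
outer loop
vertex -2.405 -0.402 0.917
vertex -2.347 -2.061 0.467
vertex -4.218 -0.641 1.564
endloop
endfacet
facet normal -0.034 0.965 0.261
outer loop
vertex -4.218 -0.641 1.564
vertex -1.8 -0.8 2.466
vertex -2.405 -0.402 0.917
endloop
endfacet
facet normal 0.935 0.123 -0.333
outer loop
vertex -2.405 -0.402 0.917
vertex -1.742 -2.459 2.016
vertex -2.347 -2.061 0.467
endloop
endfacet
facet normal 0.935 0.123 -0.333
outer loop
vertex -1.8 -0.8 2.466
vertex -1.742 -2.459 2.016
vertex -2.405 -0.402 0.917
endloop
endfacet
facet normal -0.525 -0.832 -0.179
outer loop
vertex 1.877 -3.574 2.534
vertex 0.135 -2.459 2.458
vertex 2.135 -3.307 0.538
endloop
endfacet
facet normal 0.842 -0.539 0.037
outer loop
vertex 3.085 -1.801 0.862
vertex 1.877 -3.574 2.534
vertex 2.135 -3.307 0.538
endloop
endfacet
facet normal -0.525 -0.832 -0.179
outer loop
vertex 2.135 -3.307 0.538
vertex 0.135 -2.459 2.458
vertex 0.392 -2.192 0.462
endloop
endfacet
facet normal 0.127 0.131 -0.983
outer loop
vertex 0.392 -2.192 0.462
vertex 3.085 -1.801 0.862
vertex 2.135 -3.307 0.538
endloop
endfacet
facet normal -0.127 -0.131 0.983
outer loop
vertex 1.877 -3.574 2.534
vertex 1.085 -0.953 2.782
vertex 0.135 -2.459 2.458
endloop
endfacet
facet normal 0.841 -0.539 0.036
outer loop
vertex 2.828 -2.068 2.858
vertex 1.877 -3.574 2.534
vertex 3.085 -1.801 0.862
endloop
endfacet
facet normal -0.127 -0.131 0.983
outer loop
vertex 2.828 -2.068 2.858
vertex 1.085 -0.953 2.782
vertex 1.877 -3.574 2.534
endloop
endfacet
facet normal -0.842 0.539 -0.036
outer loop
vertex 0.135 -2.459 2.458
vertex 1.085 -0.953 2.782
vertex 0.392 -2.192 0.462
endloop
endfacet
facet normal 0.127 0.131 -0.983
outer loop
vertex 1.343 -0.686 0.786
vertex 3.085 -1.801 0.862
vertex 0.392 -2.192 0.462
endloop
endfacet
facet normal -0.841 0.539 -0.037
outer loop
vertex 0.392 -2.192 0.462
vertex 1.085 -0.953 2.782
vertex 1.343 -0.686 0.786
endloop
endfacet
facet normal 0.525 0.832 0.179
outer loop
vertex 1.343 -0.686 0.786
vertex 2.828 -2.068 2.858
vertex 3.085 -1.801 0.862
endloop
endfacet
facet normal 0.525 0.832 0.179
outer loop
vertex 1.085 -0.953 2.782
vertex 2.828 -2.068 2.858
vertex 1.343 -0.686 0.786
endloop
endfacet
facet normal 0.348 0.922 0.167
outer loop
vertex 3.993 1.273 -3.426
vertex 3.661 1.204 -2.353
vertex 4.694 0.867 -2.645
endloop
endfacet
facet normal 0.726 0.596 -0.342
outer loop
vertex 3.993 1.273 -3.426
vertex 4.694 0.867 -2.645
vertex 4.626 0.371 -3.653
endloop
endfacet
facet normal 0.278 0.413 -0.867
outer loop
vertex 3.993 1.273 -3.426
vertex 4.626 0.371 -3.653
vertex 3.551 0.401 -3.983
endloop
endfacet
facet normal -0.377 0.627 -0.682
outer loop
vertex 3.993 1.273 -3.426
vertex 3.551 0.401 -3.983
vertex 2.955 0.916 -3.18
endloop
endfacet
facet normal -0.334 0.942 -0.043
outer loop
vertex 3.993 1.273 -3.426
vertex 2.955 0.916 -3.18
vertex 3.661 1.204 -2.353
endloop
endfacet
facet normal 0.998 -0.004 -0.066
outer loop
vertex 4.626 0.371 -3.653
vertex 4.694 0.867 -2.645
vertex 4.685 -0.256 -2.72
endloop
endfacet
facet normal 0.386 0.525 0.759
outer loop
vertex 4.694 0.867 -2.645
vertex 3.661 1.204 -2.353
vertex 4.089 0.259 -1.917
endloop
endfacet
facet normal -0.718 0.556 0.419
outer loop
vertex 3.661 1.204 -2.353
vertex 2.955 0.916 -3.18
vertex 3.014 0.289 -2.247
endloop
endfacet
facet normal -0.787 0.047 -0.615
outer loop
vertex 2.955 0.916 -3.18
vertex 3.551 0.401 -3.983
vertex 2.946 -0.207 -3.255
endloop
endfacet
facet normal 0.272 -0.299 -0.915
outer loop
vertex 3.551 0.401 -3.983
vertex 4.626 0.371 -3.653
vertex 3.979 -0.544 -3.547
endloop
endfacet
facet normal 0.377 -0.627 0.682
outer loop
vertex 3.647 -0.613 -2.474
vertex 4.685 -0.256 -2.72
vertex 4.089 0.259 -1.917
endloop
endfacet
facet normal -0.278 -0.413 0.867
outer loop
vertex 3.647 -0.613 -2.474
vertex 4.089 0.259 -1.917
vertex 3.014 0.289 -2.247
endloop
endfacet
facet normal -0.726 -0.596 0.342
outer loop
vertex 3.647 -0.613 -2.474
vertex 3.014 0.289 -2.247
vertex 2.946 -0.207 -3.255
endloop
endfacet
facet normal -0.348 -0.922 -0.167
outer loop
vertex 3.647 -0.613 -2.474
vertex 2.946 -0.207 -3.255
vertex 3.979 -0.544 -3.547
endloop
endfacet
facet normal 0.334 -0.942 0.043
outer loop
vertex 3.647 -0.613 -2.474
vertex 3.979 -0.544 -3.547
vertex 4.685 -0.256 -2.72
endloop
endfacet
facet normal 0.787 -0.047 0.615
outer loop
vertex 4.089 0.259 -1.917
vertex 4.685 -0.256 -2.72
vertex 4.694 0.867 -2.645
endloop
endfacet
facet normal -0.272 0.299 0.915
outer loop
vertex 3.014 0.289 -2.247
vertex 4.089 0.259 -1.917
vertex 3.661 1.204 -2.353
endloop
endfacet
facet normal -0.998 0.004 0.066
outer loop
vertex 2.946 -0.207 -3.255
vertex 3.014 0.289 -2.247
vertex 2.955 0.916 -3.18
endloop
endfacet
facet normal -0.386 -0.525 -0.759
outer loop
vertex 3.979 -0.544 -3.547
vertex 2.946 -0.207 -3.255
vertex 3.551 0.401 -3.983
endloop
endfacet
facet normal 0.718 -0.556 -0.419
outer loop
vertex 4.685 -0.256 -2.72
vertex 3.979 -0.544 -3.547
vertex 4.626 0.371 -3.653
endloop
endfacet

endsolid
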